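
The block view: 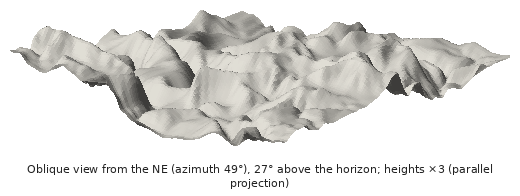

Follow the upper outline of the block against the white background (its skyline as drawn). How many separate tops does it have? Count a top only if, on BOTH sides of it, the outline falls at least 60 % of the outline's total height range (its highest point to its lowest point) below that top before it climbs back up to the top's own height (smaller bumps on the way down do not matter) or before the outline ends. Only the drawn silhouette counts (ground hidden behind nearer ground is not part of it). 1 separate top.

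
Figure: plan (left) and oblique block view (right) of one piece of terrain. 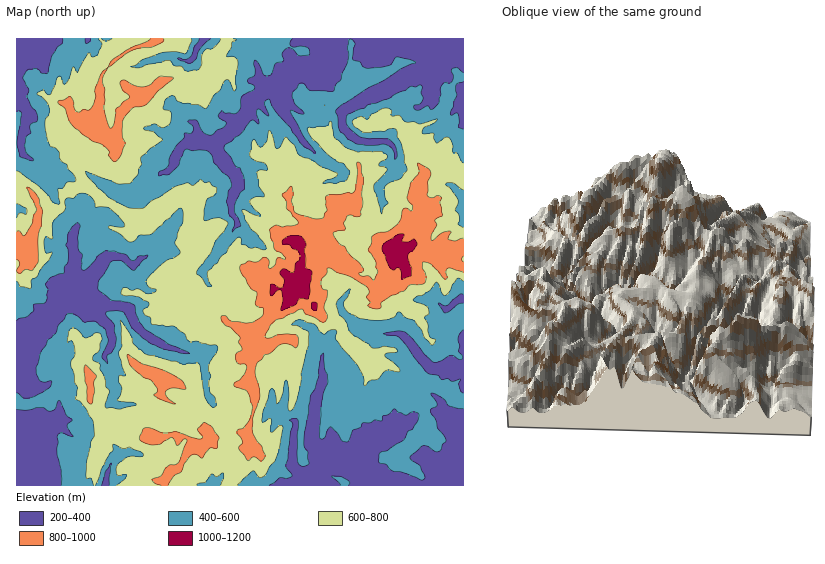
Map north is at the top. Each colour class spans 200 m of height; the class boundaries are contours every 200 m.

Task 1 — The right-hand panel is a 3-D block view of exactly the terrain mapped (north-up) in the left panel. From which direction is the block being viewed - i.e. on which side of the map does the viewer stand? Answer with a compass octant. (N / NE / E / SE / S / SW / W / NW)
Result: W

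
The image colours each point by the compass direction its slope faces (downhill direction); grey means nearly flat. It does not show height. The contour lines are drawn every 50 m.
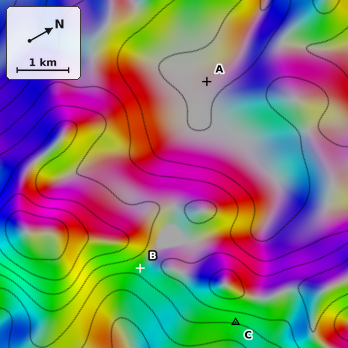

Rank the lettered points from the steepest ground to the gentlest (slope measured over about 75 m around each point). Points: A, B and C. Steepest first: C B A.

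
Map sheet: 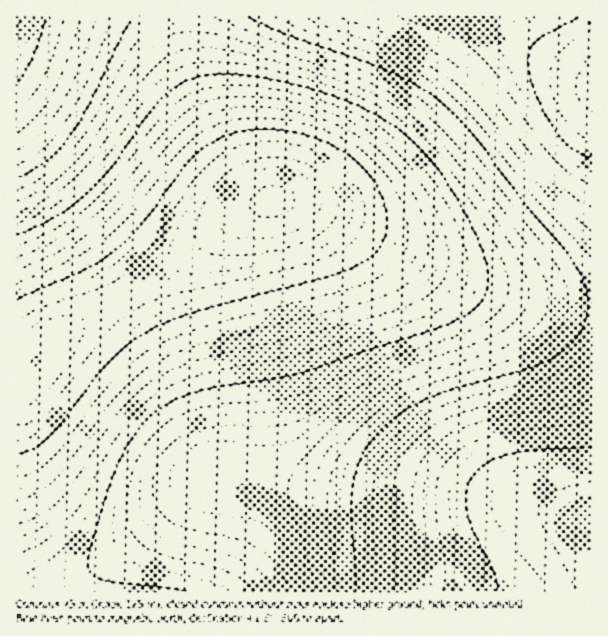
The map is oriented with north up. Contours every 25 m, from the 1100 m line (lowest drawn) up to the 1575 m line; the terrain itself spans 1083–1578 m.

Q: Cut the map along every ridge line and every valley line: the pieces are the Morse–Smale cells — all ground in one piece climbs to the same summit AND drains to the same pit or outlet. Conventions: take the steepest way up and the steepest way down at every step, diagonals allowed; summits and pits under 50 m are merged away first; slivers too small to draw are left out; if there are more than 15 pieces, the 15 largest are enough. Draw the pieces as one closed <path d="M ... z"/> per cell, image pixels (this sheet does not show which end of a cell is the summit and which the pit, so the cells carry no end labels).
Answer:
<path d="M288 200l-16 0-29 14-85 62-89 54-21 16-19 22-13 3 0 220 575 1 1-287-28-1-46-6-59-16-64-30-74-41z"/><path d="M591 16l-405 0 0 17 6 33 18 53 26 52 22 27 6 2 32 2 25 9 113 60 48 18 54 12 55 3z"/><path d="M185 16l-169 1 1 353 12-2 19-22 21-16 89-54 85-62 28-13-13-3-10-10-16-24-16-32-12-28-12-38-6-33z"/>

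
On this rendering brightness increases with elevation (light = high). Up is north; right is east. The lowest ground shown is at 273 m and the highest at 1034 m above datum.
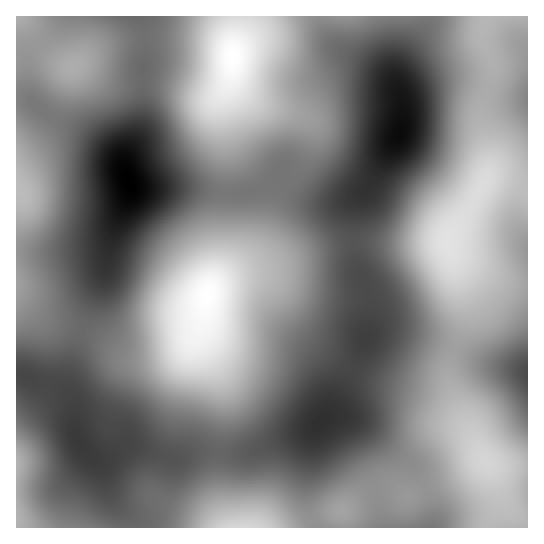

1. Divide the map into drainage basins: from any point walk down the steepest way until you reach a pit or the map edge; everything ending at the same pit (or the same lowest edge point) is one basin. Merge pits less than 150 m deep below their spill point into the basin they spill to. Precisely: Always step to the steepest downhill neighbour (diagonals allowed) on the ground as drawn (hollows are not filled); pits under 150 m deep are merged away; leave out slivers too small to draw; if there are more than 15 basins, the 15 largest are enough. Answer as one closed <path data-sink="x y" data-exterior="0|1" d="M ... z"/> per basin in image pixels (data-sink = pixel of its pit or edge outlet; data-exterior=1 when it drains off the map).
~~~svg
<path data-sink="399 134" data-exterior="0" d="M486 16l-246 1 0 8-8 33 1 23 9 11 11 8 14 7 32 8 10 7 2 17-6 18-8 13-17 17-20 58-14 15-33 25-6 10-3 22-5 13-13 15-8 4-29 7-19 0-37-23-40-10-11-6-26-20 1 231 276 0 30-12 18-4 21-16 13-7 19 0 15 7 48-19 27-16-28-58-7-20 0-20 15-38 1-18-17-60 0-9 20-27 20-38 0-23-7-25 0-16 11-32 0-15-9-21 0-15z"/><path data-sink="129 183" data-exterior="0" d="M239 16l-223 1 0 278 26 22 11 6 40 10 37 23 19 0 25-5 12-6 13-15 5-13 3-22 6-10 33-25 14-15 20-58 17-17 8-13 6-18 0-14-6-8-6-2-32-8-14-7-17-14-4-9 0-19 8-33z"/><path data-sink="527 374" data-exterior="1" d="M451 253l14 54-1 18-12 29-4 19 5 24 24 52 9 14 16 4 25-2 1-180-18-2-16-6-33-16z"/>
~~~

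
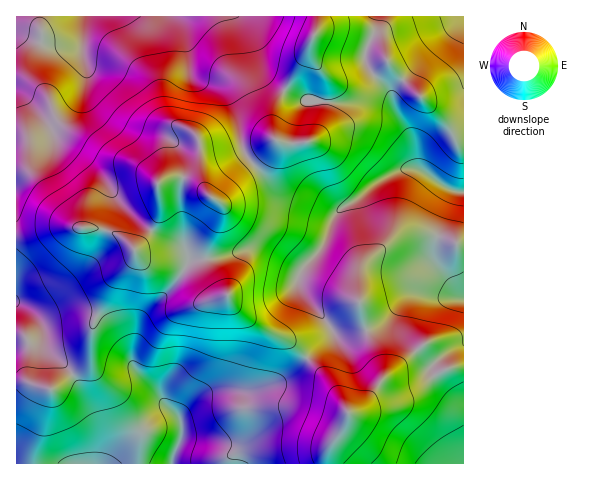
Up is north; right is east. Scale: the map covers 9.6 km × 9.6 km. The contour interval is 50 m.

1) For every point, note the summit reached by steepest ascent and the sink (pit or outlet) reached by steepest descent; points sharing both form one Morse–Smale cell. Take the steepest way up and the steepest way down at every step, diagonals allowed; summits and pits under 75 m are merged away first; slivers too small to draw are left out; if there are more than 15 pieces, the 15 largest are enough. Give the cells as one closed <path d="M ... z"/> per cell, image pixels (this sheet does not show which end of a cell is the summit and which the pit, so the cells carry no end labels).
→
<path d="M316 16l-299 0-1 220 15-1 29-8 39 1 18 6 17 15 14-13 9-16 3-7-2-30 3-3 11-3 9 0 12 3 17 17 8 3 16-19 29-27 11-13 3-1 7 3 17 0 10-2 7-8 5-9 5-28-2-19-10-14-6-14 7-21z"/><path d="M322 32l-7 2-5 11 1 9 17 28-3 34-7 17-10 9-24 1-7-3-3 1-7 10-33 30-16 20 5 6 0 4-17 40 0 11 5 14 5 9 12 10 6 12 25 19 32 17 16 15 25-22 1-5 4 5 13 0 25-8 11-8 25-25 15-1 38 5 0-158-6 0-4-4-12-19-39-37-19-25-13-7z"/><path d="M181 177l-15 1-8 5 2 30-3 7-9 16-14 13-17-15-28-7-29 0-29 8-15 2 1 227 155 0 10-27-1-21 12-15 17-9 38 0 28-8 15-10 15-16-15-15-26-13-26-18-8-10-3-7-12-10-9-19-1-15 15-35 2-9-24-23z"/><path d="M307 358l-16 16-15 10-28 8-38 0-17 9-12 15 1 21-8 18-2 8 155 1 3-18 12-15 6-19-20-33z"/><path d="M426 294l-12 0-5 2-23 24-17 10-19 6-13 0-4-5-1 5-24 21 23 27 18 29 9-4 23-24 15 5 9 0 18-6 11-8-3-9 8-8 25-15 0-44z"/><path d="M434 375l-11 9-18 6-9 0-15-5-3 1-20 23-10 4-6 18-12 15-2 17 135 1 1-59-12-9z"/><path d="M463 16l-145 0-1 12-2 5 14 1 42 15 13 7 19 25 39 37 12 19 4 4 5 0z"/><path d="M463 367l-16 1-12 7 11 16 17 13z"/><path d="M463 345l-9 3-15 11-8 8 1 7 2 1 18-8 11 0z"/>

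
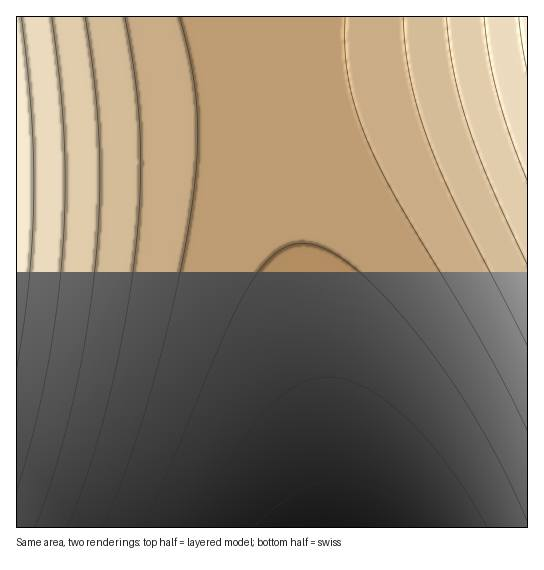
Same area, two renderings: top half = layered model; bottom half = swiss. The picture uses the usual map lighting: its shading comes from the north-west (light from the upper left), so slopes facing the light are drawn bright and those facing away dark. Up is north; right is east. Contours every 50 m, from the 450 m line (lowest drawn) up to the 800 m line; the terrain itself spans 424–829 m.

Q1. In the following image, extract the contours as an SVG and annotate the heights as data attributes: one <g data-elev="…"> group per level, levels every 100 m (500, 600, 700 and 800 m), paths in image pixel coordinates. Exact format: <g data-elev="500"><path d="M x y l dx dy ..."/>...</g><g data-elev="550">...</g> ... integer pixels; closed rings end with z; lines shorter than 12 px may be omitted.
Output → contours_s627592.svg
<g data-elev="500"><path d="M189 527l48-78 30-40 15-14 15-10 14-6 16-2 19 3 19 7 20 13 20 16 21 22 21 27 20 29 20 33"/></g><g data-elev="600"><path d="M103 527l27-68 23-76 23-90 15-82 6-53 0-47-5-44-13-50"/><path d="M345 17l0 33 4 32 8 32 13 32 30 59 89 149 38 77"/></g><g data-elev="700"><path d="M35 527l21-61 17-64 13-68 9-69 4-63 0-59-4-58-10-68"/><path d="M447 17l6 53 15 55 22 58 37 82"/></g><g data-elev="800"><path d="M17 368l12-87 5-86-3-82-10-96"/><path d="M519 17l8 55"/></g>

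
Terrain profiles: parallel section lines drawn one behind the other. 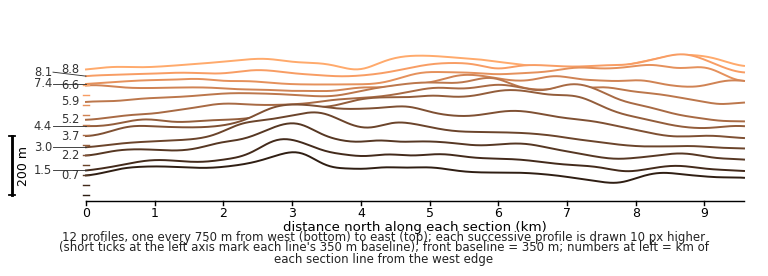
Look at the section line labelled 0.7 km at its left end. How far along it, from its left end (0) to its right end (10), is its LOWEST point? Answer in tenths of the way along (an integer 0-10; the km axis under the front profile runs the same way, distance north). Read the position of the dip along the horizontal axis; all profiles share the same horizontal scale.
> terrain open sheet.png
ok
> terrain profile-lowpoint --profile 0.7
8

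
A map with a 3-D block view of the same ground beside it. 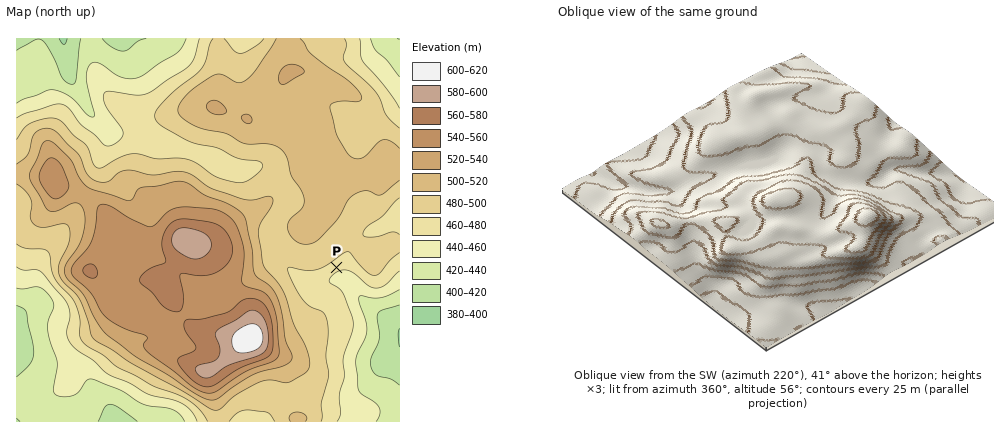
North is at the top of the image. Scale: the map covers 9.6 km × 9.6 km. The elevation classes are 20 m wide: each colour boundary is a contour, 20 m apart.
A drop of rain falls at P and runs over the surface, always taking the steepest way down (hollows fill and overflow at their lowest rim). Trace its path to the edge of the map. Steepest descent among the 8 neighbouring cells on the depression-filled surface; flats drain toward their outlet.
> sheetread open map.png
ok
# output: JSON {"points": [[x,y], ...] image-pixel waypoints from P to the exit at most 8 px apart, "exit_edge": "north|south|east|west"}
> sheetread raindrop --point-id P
{"points": [[336, 268], [342, 276], [350, 284], [358, 292], [364, 300], [372, 308], [380, 316], [388, 322], [396, 328], [400, 330]], "exit_edge": "east"}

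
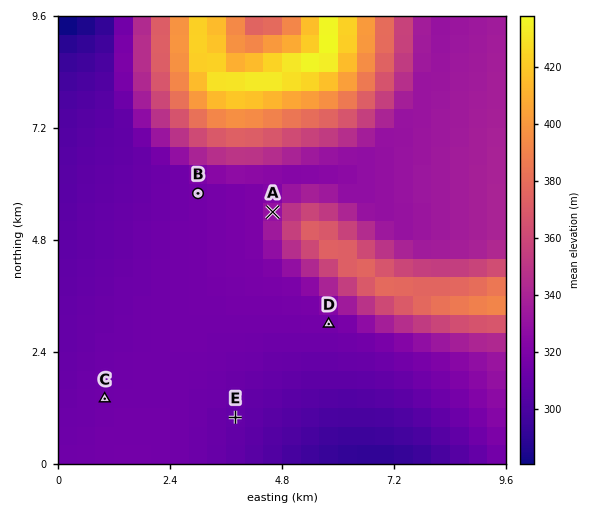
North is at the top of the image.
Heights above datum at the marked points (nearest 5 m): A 330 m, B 315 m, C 315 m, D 315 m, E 310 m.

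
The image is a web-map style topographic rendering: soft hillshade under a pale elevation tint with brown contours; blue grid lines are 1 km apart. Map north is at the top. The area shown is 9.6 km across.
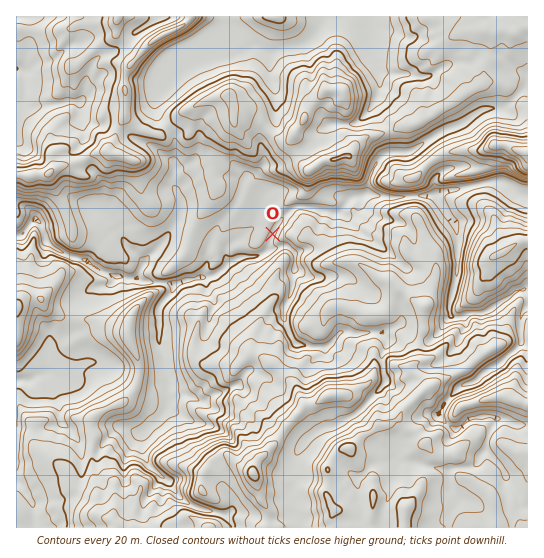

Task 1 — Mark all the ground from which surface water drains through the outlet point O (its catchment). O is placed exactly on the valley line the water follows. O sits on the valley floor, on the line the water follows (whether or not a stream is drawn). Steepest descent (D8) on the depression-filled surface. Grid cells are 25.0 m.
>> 13.926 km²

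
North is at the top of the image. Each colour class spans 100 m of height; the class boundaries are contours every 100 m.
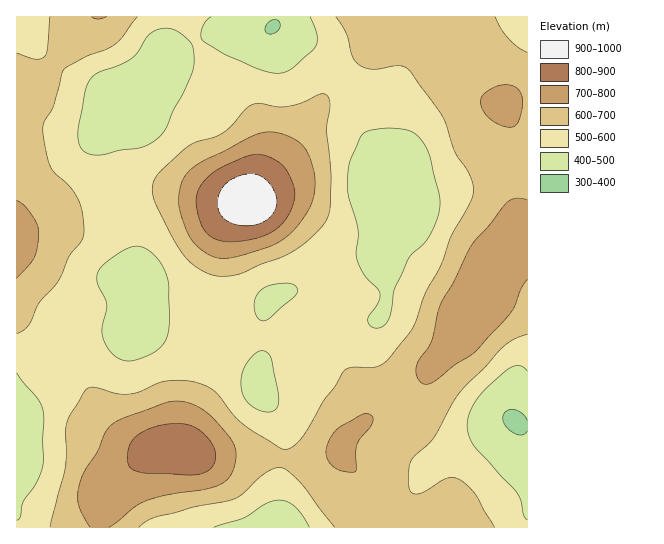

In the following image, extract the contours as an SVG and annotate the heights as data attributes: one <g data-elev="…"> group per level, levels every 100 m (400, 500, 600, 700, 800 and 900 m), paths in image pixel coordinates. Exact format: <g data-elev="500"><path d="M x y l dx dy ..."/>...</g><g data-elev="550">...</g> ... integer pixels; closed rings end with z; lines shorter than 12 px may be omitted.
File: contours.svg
<g data-elev="400"><path d="M527 431l-5 4-9-2-8-8-2-8 3-6 8-1 8 3 5 7"/><path d="M270 34l-5-3 1-6 7-5 5 0 2 5-1 4-4 4z"/></g><g data-elev="500"><path d="M214 527l29-9 23-14 13-4 8 2 8 5 7 8 7 12"/><path d="M527 520l-4-6-2-12-3-8-44-48-5-11-2-10 3-12 7-14 9-10 16-15 8-6 7-2 5 0 5 5"/><path d="M263 412l-9-5-8-6-4-8-1-10 1-10 5-10 8-10 7-2 5 2 4 6 8 40-1 7-3 4-5 2z"/><path d="M17 373l23 29 3 8 1 9-1 22 0 20-1 8-7 16-12 17-3 15-3 3"/><path d="M126 361l-7-2-6-5-10-15-1-10 5-24-9-20-1-8 4-9 9-9 16-10 12-3 8 3 8 6 7 8 5 10 3 13 0 41-4 14-8 9-18 9z"/><path d="M373 327l-5-4 0-5 10-15 2-9-2-5-13-14-8-16-1-8 2-20-10-38 1-26 10-28 5-6 19-5 20 1 8 3 6 3 10 15 12 44 0 16-3 13-7 14-6 7-12 11-4 6-12 28-4 21-3 11-7 6z"/><path d="M262 321l-5-5-3-9 1-9 5-7 7-5 10-2 12-1 7 3 2 5-4 6-24 21z"/><path d="M90 154l-5-2-4-5-3-13 7-43 5-12 8-6 21-8 13-7 6-7 9-14 7-6 7-2 8-1 12 6 8 7 4 5 1 11 0 10-10 24-11 19-10 23-9 8-12 6-23 3-17 5z"/><path d="M310 17l7 17 0 7-1 5-23 22-7 4-8 1-11-1-14-5-28-13-22-13-2-4 1-8 3-7 6-5"/></g><g data-elev="600"><path d="M139 527l8-6 10-4 38-10 40-9 8-5 20-19 10-5 6-2 8 4 14 12 34 44"/><path d="M494 527l-19-33-9-10-8-5-11-1-25 15-5 1-5-1-3-8 0-19 5-9 20-20 19-35 10-13 42-44 9-6 13-5"/><path d="M17 334l7-4 5-5 9-20 20-23 11-25 12-15 3-7-1-18-4-15-9-15-19-19-4-11-4-22 1-12 9-17 9-33 4-6 17-9 23-9 9-5 7-6 15-21"/><path d="M213 275l12 1 13-2 47-18 21-14 19-20 5-13 1-30-4-49 3-27-1-5-3-3-7-1-17 9-15 3-10 1-18-4-8 2-6 5-20 21-10 6-17 4-9 5-25 21-8 10-3 9 1 12 21 44 8 13 8 8 11 8z"/><path d="M527 52l-9-5-9-8-8-10-6-12"/><path d="M50 17l-3 32-2 7-4 3-6 0-18-6"/><path d="M336 17l11 17 6 23 6 8 7 3 8 1 27-3 5 2 4 3 33 46 12 36 12 17 6 13 0 10-2 8-20 35-10 30-17 29-11 32-23 30-8 7-9 3-22 0-6 3-10 16-12 15-20 35-8 9-8 4-8-1-33-22-12-10-19-24-6-5-11-4-15-3-17 1-9 3-18 8-12 2-10 0-22-7-8 1-16 26-4 9-2 44-15 60"/></g><g data-elev="700"><path d="M109 527l25-20 11-6 22-6 44-7 11-4 7-6 6-15 1-9-1-7-7-12-18-20-9-7-10-4-9-3-9 0-48 17-15 8-6 8-7 19-13 18-6 18 0 9 1 8 11 21"/><path d="M343 471l10 1 3-2 1-24 3-7 12-16 1-5-3-4-8 0-21 12-7 6-5 9-3 10 2 8 6 8z"/><path d="M17 278l17-20 3-9 2-15-2-9-4-8-8-11-8-6"/><path d="M218 258l9 0 11-2 36-11 16-11 14-17 9-18 2-21-7-24-5-8-6-5-20-8-10-1-8 1-57 29-10 7-7 6-4 11-2 15 1 10 6 18 5 10 7 8 11 8z"/><path d="M527 200l-12-2-8 4-37 45-16 34-14 24-9 38-14 20-1 10 3 8 6 3 8-2 21-17 21-13 36-39 4-8 6-16 6-10"/><path d="M510 127l5-1 4-7 3-13 0-9-3-6-5-5-7-1-8 0-8 4-7 5-3 5 0 6 3 8 7 6 10 6z"/><path d="M92 17l6 2 8-2"/></g><g data-elev="800"><path d="M174 474l25 0 8-3 6-5 3-8-1-8-5-9-8-9-13-7-19-1-21 5-10 5-6 5-4 7-2 9 1 8 3 6 15 4z"/><path d="M220 241l18 0 21-4 15-6 11-10 8-15 2-13-6-18-9-12-15-8-7-1-8 1-31 14-9 6-8 8-4 8-2 8 3 20 4 8 4 7z"/></g><g data-elev="900"><path d="M236 225l11 1 12-2 10-6 5-7 3-9-2-9-6-11-8-6-11-2-12 2-11 6-7 9-3 11 2 11 7 7z"/></g>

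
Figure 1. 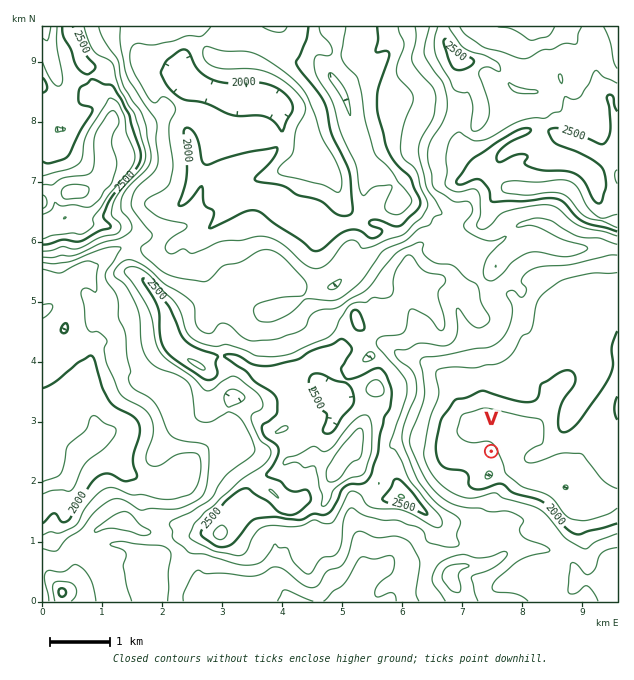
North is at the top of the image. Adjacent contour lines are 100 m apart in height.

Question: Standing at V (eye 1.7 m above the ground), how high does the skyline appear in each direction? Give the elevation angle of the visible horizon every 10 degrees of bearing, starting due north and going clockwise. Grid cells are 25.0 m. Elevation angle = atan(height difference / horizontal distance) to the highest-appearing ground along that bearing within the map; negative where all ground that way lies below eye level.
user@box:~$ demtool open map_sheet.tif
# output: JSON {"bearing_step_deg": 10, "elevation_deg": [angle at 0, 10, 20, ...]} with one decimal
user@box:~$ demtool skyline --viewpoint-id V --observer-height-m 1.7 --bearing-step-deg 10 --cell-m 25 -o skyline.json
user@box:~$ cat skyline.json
{"bearing_step_deg": 10, "elevation_deg": [10.2, 9.3, 9.4, 7.4, 4.5, 3.2, 4.1, 4.4, 3.2, 2.2, 1.6, -0.6, 2.0, 6.9, 8.3, 12.4, 14.7, 15.8, 15.8, 16.4, 16.2, 17.9, 20.3, 21.9, 22.8, 20.9, 18.4, 20.1, 19.8, 17.6, 18.5, 14.6, 11.3, 10.8, 12.2, 10.0]}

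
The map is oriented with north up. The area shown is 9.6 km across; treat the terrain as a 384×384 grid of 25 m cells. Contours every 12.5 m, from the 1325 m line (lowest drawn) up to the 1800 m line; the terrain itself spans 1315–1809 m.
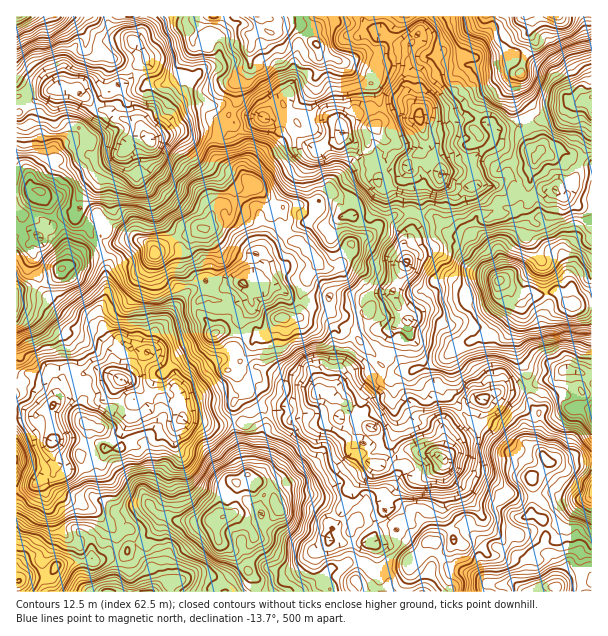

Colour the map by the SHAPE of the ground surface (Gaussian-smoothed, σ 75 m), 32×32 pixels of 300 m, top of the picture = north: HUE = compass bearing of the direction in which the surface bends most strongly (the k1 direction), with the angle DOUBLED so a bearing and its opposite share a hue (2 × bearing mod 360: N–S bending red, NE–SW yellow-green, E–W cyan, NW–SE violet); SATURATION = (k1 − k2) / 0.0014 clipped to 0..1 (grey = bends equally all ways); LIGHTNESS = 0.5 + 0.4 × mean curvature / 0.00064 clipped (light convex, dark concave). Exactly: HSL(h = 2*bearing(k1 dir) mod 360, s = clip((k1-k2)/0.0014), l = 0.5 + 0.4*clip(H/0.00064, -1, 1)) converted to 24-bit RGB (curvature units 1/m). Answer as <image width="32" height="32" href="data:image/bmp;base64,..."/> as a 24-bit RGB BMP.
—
<image width="32" height="32" href="data:image/bmp;base64,Qk02DAAAAAAAADYAAAAoAAAAIAAAACAAAAABABgAAAAAAAAMAAATCwAAEwsAAAAAAAAAAAAA39zvZzP14dC4UBhekWYrJi940eLsD6XfFMhGIVcb24BztiaLybtgwPTKMoZ4XruOmj2pz6NjMxMhuD17UVe83oKKLGbYYpbAIWKCye7oytH6ns34lpLu3dH69NTyZwP4zKN/IRWw99T2gEP/39f0N1n+uM6lTEOMkUWTcTstWzkMnM4SQvxZsokUirgkFphNIzRi55/kx3/2d8/yZSTn7M/vtGHHJse3WbTpS+NRck4qlmEpe3cpUo0f3FlbVoXEk368Xp3IljlWhh8+zMxpZEC83HrMxmOeOipVq02EcY7a1PficSPO2rSpidh9UTYmElYmFz4b4sQXQ0AZVkknL6g+8pvLgN2lECkntcQolEjKPr5VuUyJcsRYcYhPf8BqP625hDu6xA7gzOHtvlTHfDJBYCwnzVJKPDzcm7Pont/i1aVcMa2l22h9+xkaWdaFN5ObFSJD2aqYQ2KsV5bTRZ9+KdZA3nG+m0faP82XbBxJ4EsdQI0ji9tgR8vKsufZkoFTOB1HhXk5ml8YfBgljWfVvmPYzPXmW7L0NVTa3qHW3KDG0oG2SRda9fTWsI/gbS2IGq2nM7a1yYSAGVZbl3/ajcvcMnemhKjJ0gbAN6rPm8vq8q/hkcuGH74bRWknCUYPIBZFWXDPzazps97vQhqjsbnk0fLZMi2SKSmszCtx7YZXwU0zNsmZmeiD2GaQV5bdZFfPIHGTlqfllYPoFd1pM647e0G+lCtnZzZ/3aONLgwJ9P8tlpsz0okcHG4JHGxvCWpeEjARhp8DZFwdLXiPh+aj2H5/L6CJFAw9kV/H8Nny5s711NLuhKfFr8PaijTGakyFfLesGkkuhkYj108vLK8iCyookyZrkT5TiSQfjujk8eLaylyP1cmX2qGPhYDwCBuOZQm54uu8MpZrIJArWGwbobEoxjQ5EwsoNOFQsH9GytudxZnFxJCwqmJ3tiazk7hufTFtoRd0Z6QpbtIhmXEdJQ4YETIXqTuDnsfbstGboKA52e/yu7vq5N7tnR6GUxpXDw8k/MksxYk3GsCXYY3Io79TI39PJT6NbbtBYpoxvOZQolkhoKc0plBENS9002SCoSqLNWSN3UtwzF5CoYtIIlWwMmSEEMBhTMuj26bBue3dWstqvmGk18mbORcdZyiKKxTV2fLl1+zzjyDZK0UXxnlItFQ6DhkljkcavMEIVmsAg7gWpJkuhWcuhIo9UWowszpngh1rwZktis+Ay2hVHBEuPseHae/cLG6WrMFW3YgandENHlYk/2QAr0SAImVNDl4/2fFEgYckiRy205bbQJIzplhBLhhmW6Bp17SW2pqdXb5BcIxIV79pK2CSoSmIfjJIfSVfwuqjpklcxWqqhGjbNv9TDi0KEi4VlYI+0NiE6sO1XxBf3Jkvt2WUeFe2Nm2WksJtlbpiCyggdxcO5F5hYIksKhw1j59Els42m89yyqCtWbaGn4dOMxw6XlE2bUWHeJ/CjtSNwF6aUbNJbTAr4LlaNU58G2VVRGcZlv8aWpEkcj6tzoGVqbsuTkklWmkqh6smmGUsUSN9G9S1ecXW/ybjZD+tXcRsjOSpxYx5k2Exv3MgXXIjJBMrfoQ/LlhTg9BkVbiumqvY2Wr944LpzdWVfT8/NR8pNMQfnOhvbVAwJCIPkWUThqY4R5ORbaa9j8O6bqK4OHqfn2QoHyUOeC40pGOV4q9wE78XmTlPvI2z0JSv01CdNl6NLtHJRb3QnvHQV5m8WpeESh9Y1J+n9L3qzH/udljitd2DiXYVYE8ZISUVt8gsZdjPUsaIJYtbXbVohTJ+fxoxbZREMaWaKVKFnWSo1vXg1cfxL37bvmnTz3uUspbRvNLnKlbPXdekjYo2R28qLUt1XTmXnslsnFw5xjhjjiFV23Nqy47fynzlczGgheV7XIPbyofde0u3QmQoEB9K2nray3N5gGUuBDcob9GPfeBcn4FBQKeFGyme3trx23zpw4iSV1vFZ7CzjlPFebPNXRRhH1Mio0kxuZZeliGoymB2peHGlp3PLRzN4tb12fDyn1PQnSKF6ExCmqhbD2VtOxhR3XBnxMnfOKrWBaZUw8N2aL1xgUadKGRKelgY1FQIz9RGeVUlZmseTJ8hGEwUVwjbvozbQZmiwbOOPBBT9vfUWNieop7mSj3+oty84NmuVhuSzBD/8Nvn09TmExCmCjWp37XX3blvijpCOqtBRGImvcIRJj4bRmVdRDySlM2g6W2EeWTLsderR8vDUbHGAD9Wz1e/o5XcqTPVXoju1/Tt2tnyHNDMQhtx7saslcBiIiNqIFiq8dra79HmbALNISRyMyxy9eDWXnzny33EPkuCst2iQIC0Lz15poFMYoQ/s/G7Rzrp8JqiW6dJbXs1DRQmHXEXhpozNqh8YcSMk9s2ytxmtAiVSSJkn+tnzZKFeDdCFzounuRdwmh9eQuRg1jzr+P40vn3/zH511vByKTRiLp5YD9ULjxLTbuDtO3ffth+HA9E8t3Z9JPux3HJDSxtTnOZVK5rPrtoL6JhyuK3xFlBJR5Od6DG2rOcpVc7pDheYH0yJ+YDUBZFvM93DY2j0/DNHzWX2FPn2K7q57zT1Hq8amXDNkHNd8WHUa4rjkkmGoQ/ZG4Yz7km8JnlWiHROJTBhdrIeI7Cf9ZZMFgVvTshpk2YM5dOtK5f1FGN1TdWrtmqWcyMAZikrezlMZzndtqlaw5zZ188rTIw2bOQ2J/Sw0CLNY08gevRopHtuHzksVfEWczTa/rZSjCfr5bkdpPjiITTR1SLwFm41m2/j6NTVZ0/UK5fWydPsSBD3/DTu/Ds1Y3bPKy9JkkrhMlOJRsOVh9pr1Sxf9HPz+C9syeO3n291/TsKdnILTJXrk/C7MDVYuSNVBo0a3YaQWwtrrksDBYn60YkOTwXjYIQsF0+4LNFREcdIVYjMEd11fnSlTxYxco1ij91McUzI6SevCi+FmOKvjx1UrtLvS8pUl/E0fDUx9WEnDyEM5WbInqQ4Kan4mGUcyRwu8xPFDUlzLFRJQoqosUnby++wOHhTT2p3qaPfl6lWLCtFH+fgq5Hw1Sw3ayfbylc5fB3DiUgJY8bCxMoT8o4qUpqxdddLsVSy6Jn3Z+orleUZDclISgLLocHoRU/0yU7uJFjcMzcH2qSgimyzZqULsRJO5NUjzmbyN7TtrXhkrTkN8fiW0SAYrhdzjKJq7rkztDyuiz3K0SNJg0dI2UHPDARzu0lsqkiEMoAhoAw0gtAwSyMntfIKXqHKxVD3cS1itWlatnCOQV2oVGWkbBc3+O7MB1ib7AwTbQyiellSTmXr2GAYHwhUsNsWKXQ3NuBWAINZRkTcCEpM2p9VKqlSqWqgNZ7x4hy89AgFSMQlKIwol5O0LQYLBQbH4RBYcAt0uGGey07Dw4loG1FrahGw3YUKQoOp/wmKrQabOQvFiQqr6otU+AfIGYTTFMTLwgE1x0hRXDCz3HjY4jRVaKnQb2nzVlntW817690MnVeGn08jyGI6rSoQEykWqFwZ7M8idQfVxpITyV1RJU/bbRgwzXHwZLZ7NGdX/UZQnwmHSQPWlghbsQ+YCosQz4dSjEbhb0hV5UhGM+UdGjd6mvQMKMuKY+Uw4/V76bB1pGxO1J7DEI85NRwjz54dspySczT26K9ISuRPTSYeaHAu36aL1mZwIi38drj8u7ZQR5wTEaeP6lnV3EoclI1IS1Pmr7VlNrq1/P0GG/LJRQjlSEo9YFlDn4pGmYc2qFJzqN1s3DBGVDD1aaXmOb819X2RDDVpLSJOB+fd2nSSYiux51xFyJQxLVMpNVM/2M8gikvMlwtl4g5qlqrUJK9JKuJEeFaRbc9mp8iJg0dgSt1PYlt4+/Nf43RISSSpNOg0oCru8SMHEd1pe+nPr0cMz8VtzEzzitPXXEhJFhPjyNO1lIpbTEoQeZQuTdi5deh613Qv1GFV76hw4ioT3O9jM+iNqqvXIdDmw4tSFgYD0Q1dNnB4Z+X0i5XNIhydZYkr95FpcbUYmPTYc2k2FiXQXTQiB9AaEI3445uCx4oO6RaTWHK6rjQN5ppmEe548yjyyzE2fLjYRLt"/>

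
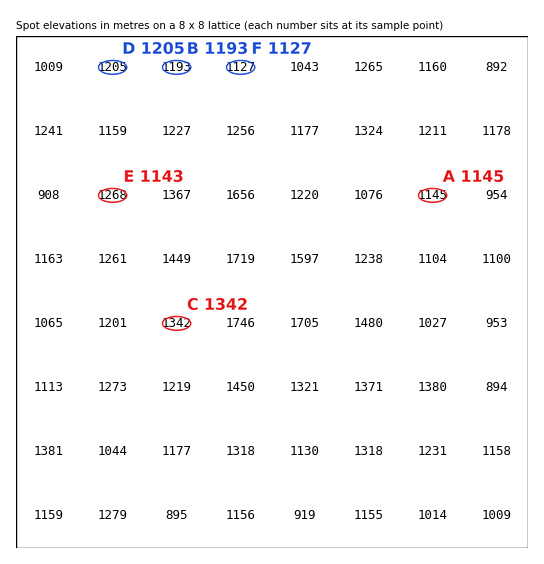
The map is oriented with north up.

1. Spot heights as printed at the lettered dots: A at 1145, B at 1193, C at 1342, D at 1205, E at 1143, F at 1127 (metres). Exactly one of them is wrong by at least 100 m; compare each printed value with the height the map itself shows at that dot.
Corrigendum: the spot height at E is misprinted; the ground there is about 1268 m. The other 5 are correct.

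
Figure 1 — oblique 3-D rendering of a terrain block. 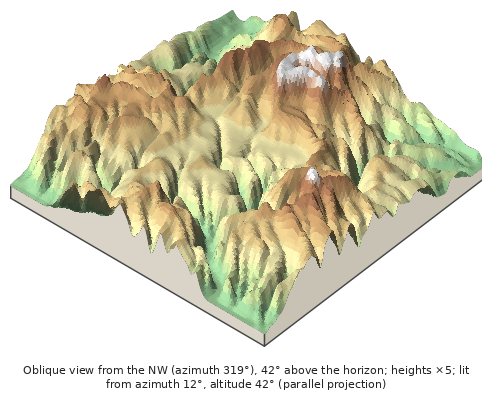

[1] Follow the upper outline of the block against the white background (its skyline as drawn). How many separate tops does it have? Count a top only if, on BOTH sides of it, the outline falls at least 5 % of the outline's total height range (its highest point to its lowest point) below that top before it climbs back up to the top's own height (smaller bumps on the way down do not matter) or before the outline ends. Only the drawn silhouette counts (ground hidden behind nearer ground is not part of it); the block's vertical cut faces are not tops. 3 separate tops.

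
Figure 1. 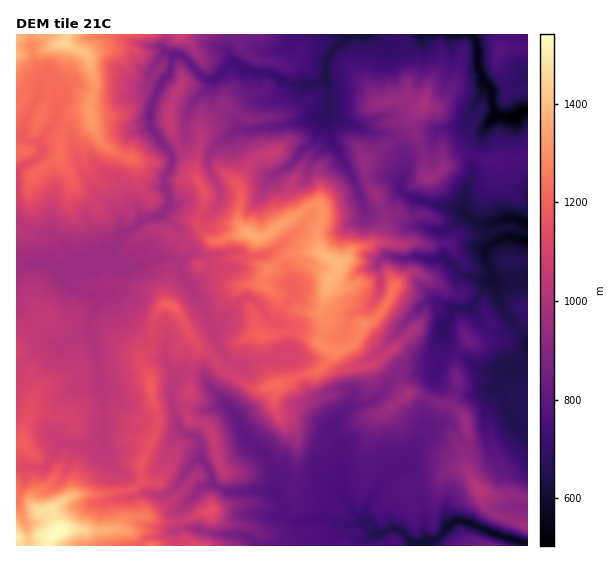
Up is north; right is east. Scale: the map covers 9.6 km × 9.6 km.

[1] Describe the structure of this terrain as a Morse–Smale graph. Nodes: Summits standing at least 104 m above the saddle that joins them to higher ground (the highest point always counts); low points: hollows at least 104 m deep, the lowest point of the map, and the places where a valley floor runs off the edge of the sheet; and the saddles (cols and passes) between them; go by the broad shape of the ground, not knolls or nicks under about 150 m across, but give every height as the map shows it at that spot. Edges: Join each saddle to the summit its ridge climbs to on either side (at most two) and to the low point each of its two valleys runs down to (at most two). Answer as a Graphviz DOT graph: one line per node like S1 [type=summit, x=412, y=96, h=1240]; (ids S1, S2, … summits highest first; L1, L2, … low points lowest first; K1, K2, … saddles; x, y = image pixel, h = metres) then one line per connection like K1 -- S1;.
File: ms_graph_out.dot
graph terrain {
  S1 [type=summit, x=59, y=529, h=1541];
  S2 [type=summit, x=65, y=43, h=1456];
  S3 [type=summit, x=327, y=257, h=1391];
  S4 [type=summit, x=478, y=489, h=1032];
  S5 [type=summit, x=425, y=104, h=995];
  S6 [type=summit, x=487, y=545, h=844];
  S7 [type=summit, x=501, y=51, h=781];
  L1 [type=low, x=518, y=115, h=503];
  L2 [type=low, x=527, y=240, h=532];
  L3 [type=low, x=527, y=543, h=567];
  K1 [type=saddle, x=347, y=328, h=1248];
  K2 [type=saddle, x=227, y=373, h=1084];
  K3 [type=saddle, x=398, y=375, h=892];
  K4 [type=saddle, x=217, y=485, h=879];
  K5 [type=saddle, x=429, y=400, h=871];
  K6 [type=saddle, x=474, y=156, h=739];
  K7 [type=saddle, x=326, y=73, h=643];
  K8 [type=saddle, x=437, y=537, h=613];
  K9 [type=saddle, x=474, y=39, h=570];
  K1 -- S3;
  K1 -- L1;
  K1 -- L2;
  K2 -- S1;
  K2 -- S3;
  K2 -- L1;
  K2 -- L3;
  K3 -- S1;
  K3 -- S3;
  K3 -- L2;
  K3 -- L3;
  K4 -- S1;
  K4 -- L1;
  K4 -- L3;
  K5 -- S1;
  K5 -- S4;
  K5 -- L2;
  K5 -- L3;
  K6 -- S5;
  K6 -- L1;
  K6 -- L2;
  K7 -- S2;
  K7 -- S5;
  K7 -- L1;
  K8 -- S4;
  K8 -- S6;
  K8 -- L3;
  K9 -- S5;
  K9 -- S7;
  K9 -- L1;
}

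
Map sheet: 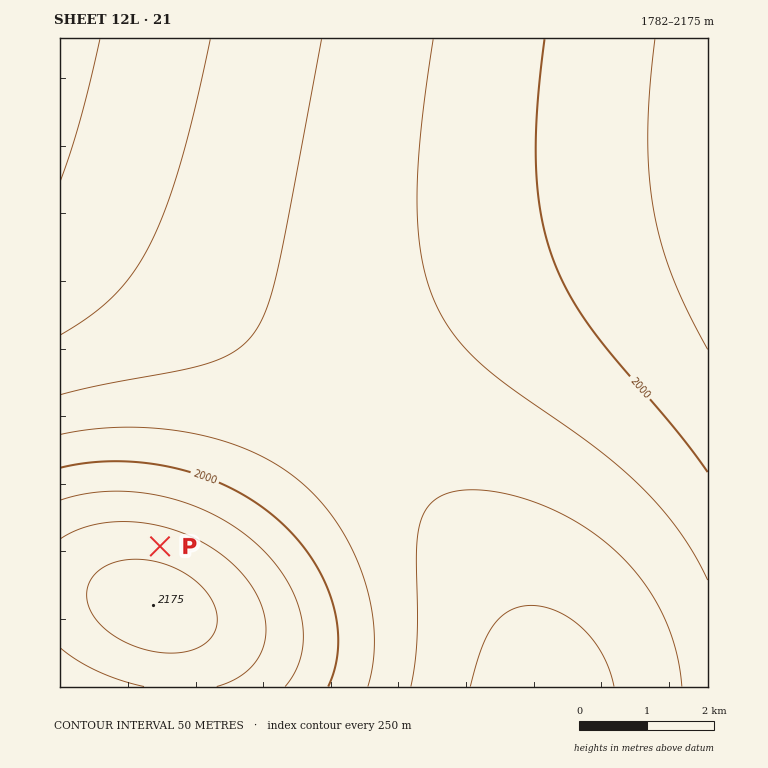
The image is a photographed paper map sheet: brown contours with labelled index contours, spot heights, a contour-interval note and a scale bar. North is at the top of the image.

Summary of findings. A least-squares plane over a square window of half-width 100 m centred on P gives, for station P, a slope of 5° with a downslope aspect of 14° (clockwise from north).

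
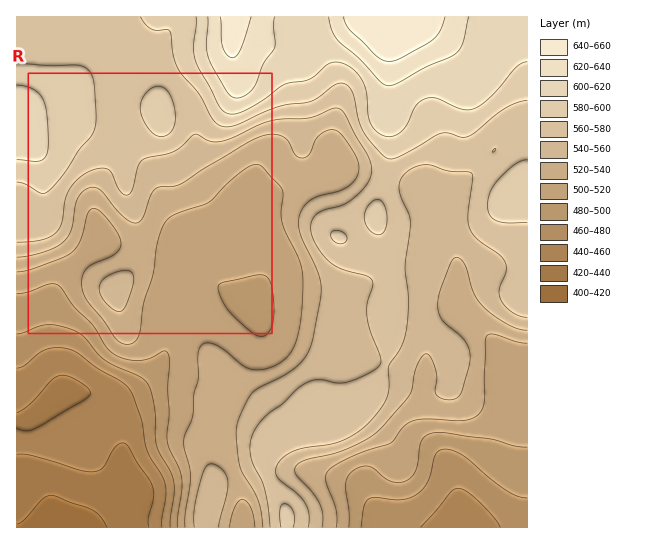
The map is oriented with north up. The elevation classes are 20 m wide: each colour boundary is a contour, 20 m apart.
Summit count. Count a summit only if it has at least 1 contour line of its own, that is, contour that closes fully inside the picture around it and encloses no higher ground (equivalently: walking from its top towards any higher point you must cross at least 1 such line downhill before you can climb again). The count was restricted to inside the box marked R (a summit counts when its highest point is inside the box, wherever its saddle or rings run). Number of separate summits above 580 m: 1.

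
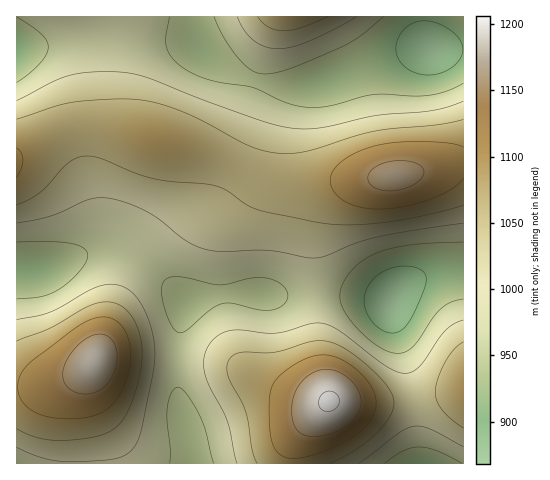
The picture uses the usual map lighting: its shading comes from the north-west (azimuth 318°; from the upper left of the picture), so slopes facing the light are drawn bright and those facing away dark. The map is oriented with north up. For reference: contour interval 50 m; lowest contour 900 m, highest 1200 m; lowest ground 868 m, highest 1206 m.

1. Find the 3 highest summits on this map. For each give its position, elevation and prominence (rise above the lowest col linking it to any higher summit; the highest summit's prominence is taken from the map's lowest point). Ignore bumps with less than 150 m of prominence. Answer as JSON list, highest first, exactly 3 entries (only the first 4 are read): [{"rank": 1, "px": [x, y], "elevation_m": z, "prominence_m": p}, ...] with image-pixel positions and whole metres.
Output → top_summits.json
[{"rank": 1, "px": [329, 402], "elevation_m": 1206, "prominence_m": 338}, {"rank": 2, "px": [95, 362], "elevation_m": 1184, "prominence_m": 220}, {"rank": 3, "px": [395, 175], "elevation_m": 1165, "prominence_m": 196}]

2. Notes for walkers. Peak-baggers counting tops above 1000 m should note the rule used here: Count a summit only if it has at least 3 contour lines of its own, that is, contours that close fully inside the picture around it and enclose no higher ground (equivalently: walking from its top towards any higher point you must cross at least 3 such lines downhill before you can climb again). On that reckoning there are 1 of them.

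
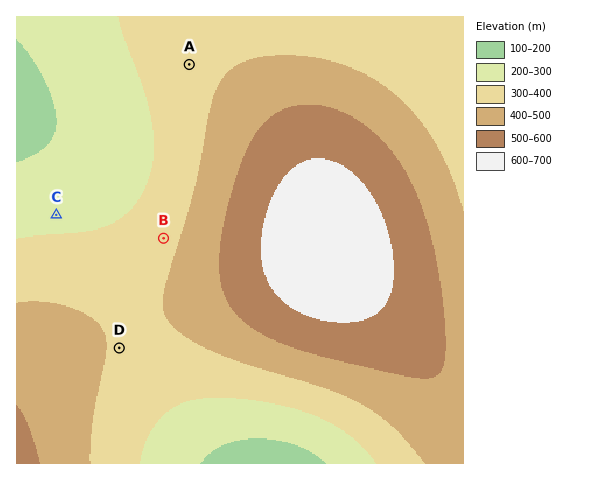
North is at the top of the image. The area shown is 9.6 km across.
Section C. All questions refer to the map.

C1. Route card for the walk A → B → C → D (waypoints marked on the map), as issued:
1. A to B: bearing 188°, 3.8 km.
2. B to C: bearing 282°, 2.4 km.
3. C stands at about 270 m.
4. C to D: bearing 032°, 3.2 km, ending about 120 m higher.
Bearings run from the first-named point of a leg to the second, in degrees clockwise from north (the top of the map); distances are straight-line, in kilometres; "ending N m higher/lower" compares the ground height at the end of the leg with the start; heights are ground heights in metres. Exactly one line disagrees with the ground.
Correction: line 4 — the bearing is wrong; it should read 155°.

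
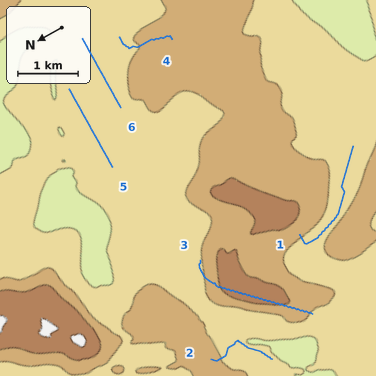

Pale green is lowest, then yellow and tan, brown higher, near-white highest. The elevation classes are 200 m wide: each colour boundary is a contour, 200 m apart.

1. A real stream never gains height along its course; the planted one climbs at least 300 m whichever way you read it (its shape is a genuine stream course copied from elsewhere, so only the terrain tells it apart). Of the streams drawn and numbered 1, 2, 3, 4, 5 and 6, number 3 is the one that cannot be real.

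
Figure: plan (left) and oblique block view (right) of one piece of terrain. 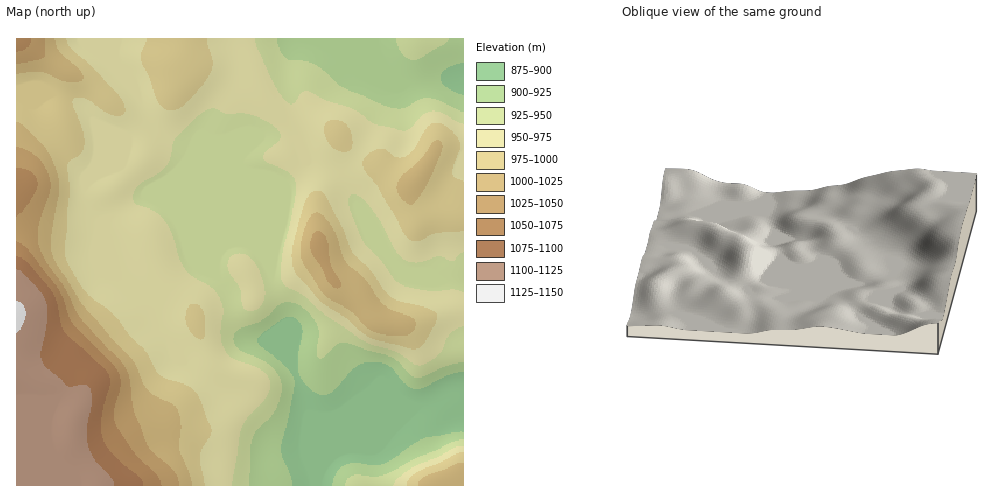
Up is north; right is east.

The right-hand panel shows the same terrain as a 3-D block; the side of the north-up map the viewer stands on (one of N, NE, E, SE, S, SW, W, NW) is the N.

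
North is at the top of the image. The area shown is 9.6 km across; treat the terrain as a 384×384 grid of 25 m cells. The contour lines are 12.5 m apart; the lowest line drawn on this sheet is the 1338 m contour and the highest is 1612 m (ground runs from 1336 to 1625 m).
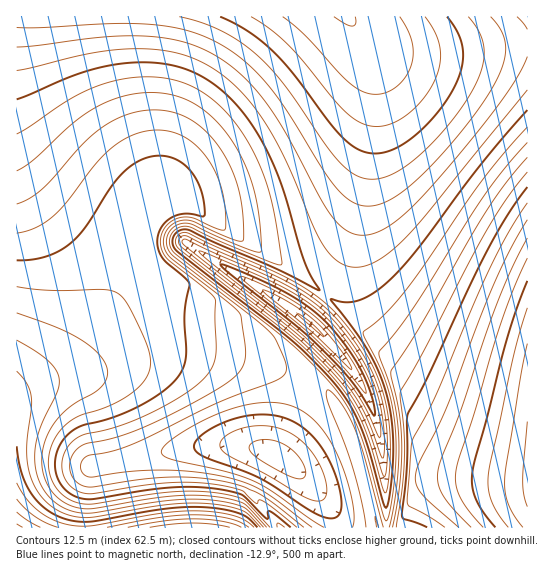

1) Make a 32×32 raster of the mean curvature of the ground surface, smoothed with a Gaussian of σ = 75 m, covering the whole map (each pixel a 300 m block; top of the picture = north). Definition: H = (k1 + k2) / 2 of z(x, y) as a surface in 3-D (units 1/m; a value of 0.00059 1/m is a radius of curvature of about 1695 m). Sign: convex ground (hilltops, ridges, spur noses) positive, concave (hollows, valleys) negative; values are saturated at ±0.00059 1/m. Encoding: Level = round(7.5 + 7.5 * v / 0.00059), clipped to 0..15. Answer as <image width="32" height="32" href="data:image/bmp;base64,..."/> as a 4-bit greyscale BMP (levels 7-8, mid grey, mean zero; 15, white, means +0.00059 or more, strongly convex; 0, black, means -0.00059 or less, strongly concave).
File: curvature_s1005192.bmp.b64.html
<image width="32" height="32" href="data:image/bmp;base64,Qk12AgAAAAAAAHYAAAAoAAAAIAAAACAAAAABAAQAAAAAAAACAAATCwAAEwsAABAAAAAAAAAAAAAAABEREQAiIiIAMzMzAERERABVVVUAZmZmAHd3dwCIiIgAmZmZAKqqqgC7u7sAzMzMAN3d3QDu7u4A////AId3d4iIiImjp2ZnpKeIiIiHdmd3d4iIeHZmeKLIiIiIh2VWZnd3d3dmZnpyuIiIiIdlVmZmZmZmZmd8U7iIiIiHdmdmZmZmZmZ3jSS4iIiIh3d3d3d2ZmZ3eJwFuHd4iIiHeIh3d3d3d4i6B7h3d4iIiIiIiIiIiIiI1gi3d3d4iIiIiIiIiIiIjKFKl3d3eIiIiIiIiIiIiLtQe4d3d3iIiIiIiIiIiIq2Brl3d3eIiIiIiIiIiIi7cFmnd3d3eHd3d3iIiIicpgSbh3d3d3h3d3d3iIiLuEBZuHd3d3d4d3d3iIiKyWAWq4d3d3d3eHd3eIiJy3MEi6h3d3d3d3h3d4iIm5UCesl3d3d3d3eId3eIiLUAacqHd3d3d3d3iHd3iIi1GLuId3d3d3d3d4h3d4iIm5uYiId3d3d3d3eId3iIiIiYiIiHd3d3d3d3iHd4iIiIiIiIh3d3d3d3d4h3eIiIiIiIiId3d3d3d3d4d3iIiIiIiIiHd3d3d3d3d3d4iIiIiIiIh3d3d3d3d3d3iIiIiIiIiId3d3d3d3d3d4iIiIiIiIh3d3d3d3d3d3eIiIiIiIiId3d3d3d3d3d4iIiIiIiIiHd3d3d3d3d3iIiIiIiIiIh3d3d3d3d3d4iIiIiIiIiHd3d3d3d3d3eIiIiIiIiIh3d3d3d3d3d3"/>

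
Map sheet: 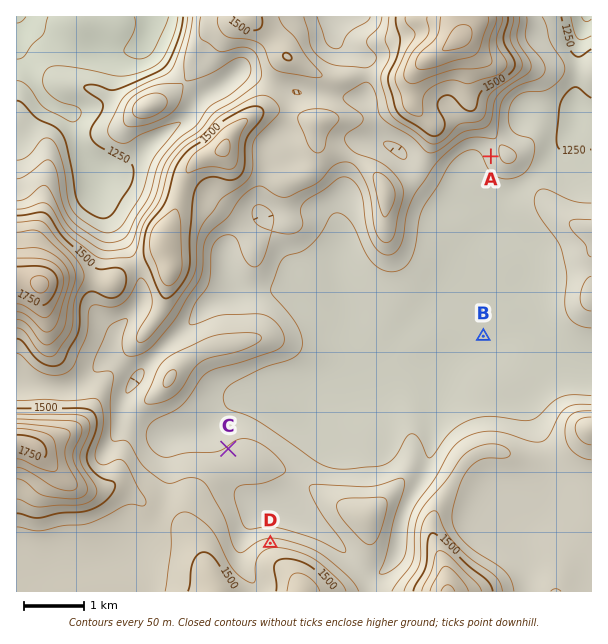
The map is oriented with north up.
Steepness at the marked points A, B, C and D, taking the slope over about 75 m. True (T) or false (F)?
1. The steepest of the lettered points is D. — T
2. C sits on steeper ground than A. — F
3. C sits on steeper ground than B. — T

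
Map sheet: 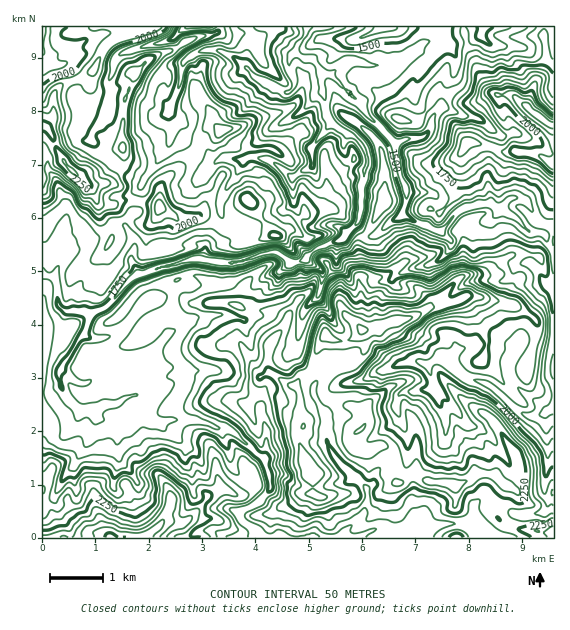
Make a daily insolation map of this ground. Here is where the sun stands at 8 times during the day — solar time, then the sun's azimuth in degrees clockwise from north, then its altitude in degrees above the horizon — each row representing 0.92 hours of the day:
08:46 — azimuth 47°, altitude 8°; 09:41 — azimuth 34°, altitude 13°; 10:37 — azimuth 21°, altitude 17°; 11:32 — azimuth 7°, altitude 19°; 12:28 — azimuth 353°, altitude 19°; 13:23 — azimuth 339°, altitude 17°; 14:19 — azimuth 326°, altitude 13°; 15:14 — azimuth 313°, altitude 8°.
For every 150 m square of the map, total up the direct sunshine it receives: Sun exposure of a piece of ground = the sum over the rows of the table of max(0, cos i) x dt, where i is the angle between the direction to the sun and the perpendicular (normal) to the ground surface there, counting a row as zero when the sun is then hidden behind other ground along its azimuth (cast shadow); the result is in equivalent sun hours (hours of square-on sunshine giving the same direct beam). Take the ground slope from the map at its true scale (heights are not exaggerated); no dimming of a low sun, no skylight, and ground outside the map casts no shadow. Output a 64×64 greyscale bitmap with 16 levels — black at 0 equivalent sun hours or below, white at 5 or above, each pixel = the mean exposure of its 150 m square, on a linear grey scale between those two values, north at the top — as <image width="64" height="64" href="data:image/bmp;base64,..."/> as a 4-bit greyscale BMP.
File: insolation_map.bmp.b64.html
<image width="64" height="64" href="data:image/bmp;base64,Qk12CAAAAAAAAHYAAAAoAAAAQAAAAEAAAAABAAQAAAAAAAAIAAATCwAAEwsAABAAAAAAAAAAAAAAABEREQAiIiIAMzMzAERERABVVVUAZmZmAHd3dwCIiIgAmZmZAKqqqgC7u7sAzMzMAN3d3QDu7u4A////AMzLdWes3cYRACZ1ERRBAAAAAAIRN4h2VGi9yEQgARJUzNq83O7/7XISEAAThAAAAAAAEBMRIhIzNEZkMRJpzeyqqr2s7dy8tml0Z6ghIRAAAAAAATEBIhIhAAEhN5ibzXqq2pzOyqu3NrlnUAF7gxAAAAAAEhAREQExMyRmIAFJWWi5q82oqXdWm0EAAAOaYgAAAAEiABEAABRCJUIAOJdGqYmryFiXeLmFdiNmIXhkVYp2VkUgAAAAACATIQNnhWSMd6h1aHVZ3arZepdTNGhURYq4FWMhAAElMAASaFVnhFu9/Zz4I23ey7eahVVHhTIyNUIRNocnq83GITinZWeWR63tq8e77syqh5lVdTMjR4mVECFWaInN3cqZqHZmaLyVncy5et79u5pniHiVZmVXmmEAEiVnmbzMmKqZU3d3zuuLuqibq93Jt2mXilEUZnmXMRIzNGd3mrp6qIdHmpi8uXeId5uKzclUeqeVESI0eIUjNnZXh3Znh4qnhH3LqYd4doiHiJvLhmi7iEEBNEVjVEVTOLqod2ZneolVvduYhleHiId3iZdni7YxEiI0RkRUVnYzaqZnZmaYdDnMuphmZpiIZVVnVXd1IAACQzNWdlRXiGVnhXiIZ2ISe8zLl2Z3iXd3ZnZDIhAAABNTRGZ5dFRFZ4llmZlXMjfdyDNWZ4ghFHiHdWdmUxESNUNFd3hjRWiFVUm6l1MmzuxgNTRogyMxEldUVmeIeHeXQ0ZFdkR5mslES7uVMn3uxhVyJFhkiWVEIkVFZniaq6YhVSNlVpzdzsQSNVMX3dtBVQJWV0hVdmVVRlVVZ5q6hzETmmRlMjWJm4QjUWumMARhE3VWVDRGZmZVZlVWiXZld1vclldjEBEkeZhEqDAAJkM0U1M3ZURWZmZVRDEAE0apqpzFRVVSEAATRDdyEiNVRmVTUyV1VEREVVVDIQACNZdmaZciIjMQAAAAEhE1ZVQ2dkRUIndmVUQ0VVVDNDI3dURGeDAAASAAAAAAASRVVEVlRFVCS7qYZURGd4eHdnl4dEV4UCQgEAAAAAAAASRURFU0VVQkICZ2VVVom6mJmHq3RGiGqmMQEAEQAAAAE0NEQ0Vmd0SFMld2VEV5iaqpm8tVaa2TN6hRAAAAAAASIiIiRWitxXyFRndlQyM0VUJoiXV5u3N93OyoQQAAABERABaGeVEAA5lVZ3ZTAAAAFGeJx0jqSN3M3e/6MQAAABACbLdkIAAAKIVWZlV3eHmqnMzII6d7u8zf//yWdRABNpu8uGQyMiISl0REWavMzLqp3bzESL3Krb78eexoyb3v7sq5hURFQyE6pkM1ZneHdnqO3/1Z7tmb7HSe/8Vs3t24d4WUVUVlMQJpy6ZFi8zKVpnf/7v/mGZlz///7WM0RIhmMyFmUzRDEAAEe97bh5vWITW6dOyv//s1i9///9mJi7YmQld1MTMxAAAAEhAAABZhABApqv///sYhGO///bhDQkZDJGd0IhEiIhAAAAAAAAAAAF7O/v/szMuVn9zO7IZopzMyNGdDITIRERACIzIAAAEAAou93bvdze6auau7zd3HMzIRE1RBEAAAAAEjZ3QiQCYxAVuIvN7N3HJ3iJrMzaYiEREARkEQAAAAAUZlVpyWmrkwKVFK3tgwJlZ4iJhBFBABAAABFGQAExAUZTM1m7pREAAUcxJ5QAAFhTV4dCMiAAAAAAAkVRF6uVZkIRR5u2ZCFFNmIBIhFBBZczMhIyEAAAADNCAmacy7hmYxJUJZiYh3VEdCFIhoUAASEAIRIgAAEBU1WKq5iaqWaHead5iamZlzV2ZUm5ZSAAAAAAAREAARIQE3d5h2ebdIzbqKqJq4iIRYdlMyEjIAAAAAAAAQABaYiIRHpzRXlzW8yaqnu5d4cll2USMxIAEQAAAAAEABeHnJMyeqZERqlp2pyiGLd3dkN3ZCESIRARAQAAAAIhnu24YzRZu4RDfbiJ2RARRXiVE2eEREQxERAAAAAAI0i83IQRV2ealkMiIiUgBYhleKdSRnNHqphCEQAAABWDXNyoVTR3ZniIUgASIzSJh0aHiWJHRK3bu5UgA3eIiFJYh2VXmYd2Z3ZTEBI2rMpiFtpZIUghJHuod2eaqoZDMnhlRXd4iHZmZmNBACV6zIRDq0EChBAABHeMy4cjMhEGZDREd3Vmd3VmdWzJUzNryphUADxxEAEiZ67JUhAAADp1VVRXdlVVZUNXib76ZBJ9l1IoySFGinJ72WIRERAX+4h2VEVlVDNEMzaahs3cpiXIVr3Gacy7gjhBABIREq7pd2VERVRCNSRTSM7bjMzftYppu2WKy5h1I2djEQFdvLmFRCNEZjIzI2Rpu8upupe5VliVEViZh3dWm6hGie+Xi9ciQ2U2MjMjRomZq7piAmhVWFE1Z3mXmYipie///ZRb3rYzNWMiIjU3p3d5gwA5VlVVNEVmd4eKlodp79/syWmauoVFaZQRNSiWQzRBA5hJdCJWeId3eHmXZ3rN78z+p1RoqUIqyTERA2lmYgE3hmdTMQAAASRnd5l3i97rz+uFRURpYQAnuCEAE0IAEld0MgAiAAAAASRlina83dzbhmUyNGeDAAACaSAAABIjVBEkMAEQAAAAElZ2Vq2mVUNFZlMhNXhjEAAEzFIBRDdzIASXd4liAAASI0U0aFI0RDRmZ3YyNFZmQhKP/9d4iZdEdo3czMpjIzM0RmZ1mrqqqH"/>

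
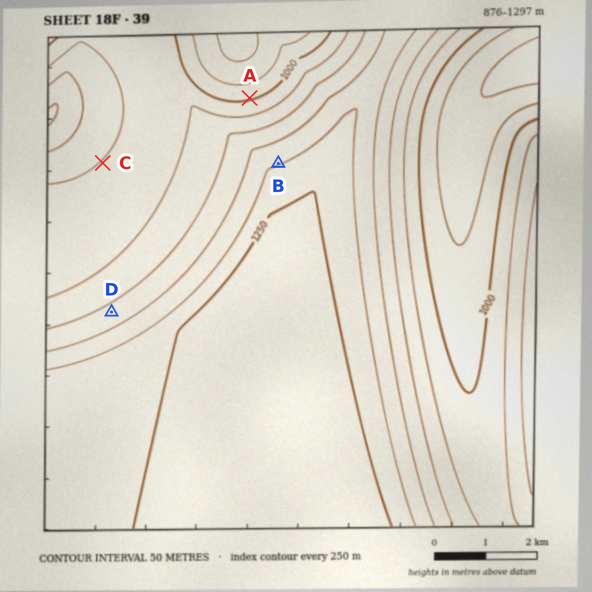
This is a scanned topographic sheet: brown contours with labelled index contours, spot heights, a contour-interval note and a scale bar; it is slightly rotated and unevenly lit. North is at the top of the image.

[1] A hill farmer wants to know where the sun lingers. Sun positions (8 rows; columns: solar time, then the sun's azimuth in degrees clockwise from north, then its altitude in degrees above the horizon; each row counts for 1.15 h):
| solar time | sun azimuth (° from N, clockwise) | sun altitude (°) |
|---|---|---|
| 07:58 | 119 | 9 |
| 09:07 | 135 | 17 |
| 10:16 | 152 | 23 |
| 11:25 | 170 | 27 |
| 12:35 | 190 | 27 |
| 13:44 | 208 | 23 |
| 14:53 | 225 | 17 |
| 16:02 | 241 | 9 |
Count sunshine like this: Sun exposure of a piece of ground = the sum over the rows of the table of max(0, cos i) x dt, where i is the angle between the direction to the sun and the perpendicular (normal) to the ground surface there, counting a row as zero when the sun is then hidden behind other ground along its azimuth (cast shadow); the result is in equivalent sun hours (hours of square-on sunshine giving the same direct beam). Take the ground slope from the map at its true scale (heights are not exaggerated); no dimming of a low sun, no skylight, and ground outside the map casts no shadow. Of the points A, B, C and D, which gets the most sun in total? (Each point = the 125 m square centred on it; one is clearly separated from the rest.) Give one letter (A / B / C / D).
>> C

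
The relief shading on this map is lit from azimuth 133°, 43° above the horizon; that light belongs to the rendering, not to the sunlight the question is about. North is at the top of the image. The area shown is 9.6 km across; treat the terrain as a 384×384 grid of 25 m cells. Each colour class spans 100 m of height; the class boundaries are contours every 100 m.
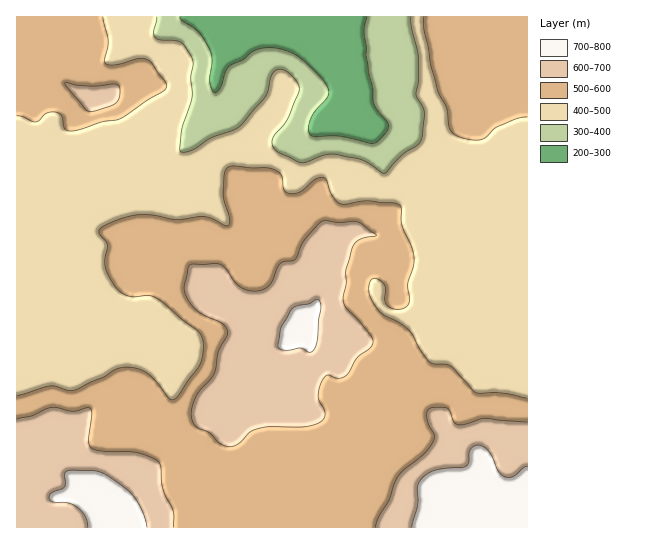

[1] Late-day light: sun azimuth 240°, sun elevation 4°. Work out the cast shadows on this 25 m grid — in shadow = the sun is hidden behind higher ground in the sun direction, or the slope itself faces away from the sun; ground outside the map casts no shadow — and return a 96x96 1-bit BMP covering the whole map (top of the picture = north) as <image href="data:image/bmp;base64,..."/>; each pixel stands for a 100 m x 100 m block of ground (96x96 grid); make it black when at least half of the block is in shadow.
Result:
<image width="96" height="96" href="data:image/bmp;base64,Qk2+BAAAAAAAAD4AAAAoAAAAYAAAAGAAAAABAAEAAAAAAIAEAAATCwAAEwsAAAIAAAAAAAAA////AAAAAAAAAAf/gAAAAAAAPwAAAA//wAAAAAAAP4AAAA//wAAAAAAAP4AAAB//4AAAAAAAH4AAAD//8AAAAAAAH8AAAH//+AAAAAAAP8AAAP///AAAAAAAP4AAAf///gAAAAAAP4AAA////wAAAAAAf4AAD////4AAAAAB/4AAH////8AAAAAB//AAf/////AAAAAB//AAf/////gAAAAA/HgAf/////wAAAAAAPgAP/////8AAAAAAP8AP/////+AAAAAAf8AP/////+AAAAAA/8AP////AAAAAAAA/8Af///8AAAAAAAA/8A////gAAAAAAAMf8B//A/AAAAAAAAef9j//A+AAAB+AAAfP/z//h+AAAH+AAAf/9z//z+AAAH/AACf/8j//7+AAAH/AAGf/8D////AAAH/AAOf/8D////AAAH+AB+f/8D////AAAD+AH+//8D////gAAD8AP+//8B////wAAB84////8Afw//wAAB8/////8AAAP/wAAA8/////8AAAD/wAAA8Bwf//8AAAAfwAAA8B4///8AAAAHwAAA+D5///8AAAAAAAAA+n///4AAAAAAAAAB/////wAAAAAAAAAB////8AAAAAAAAAAD////4AAAAAAAAAAD////4AAAAAAAAAAH////4AAAAAAAAAAGf///4AAAAAAAAAAAf///8AAAAAAAAP4Af///+AAAAAAAA/4Af////AAAAAAAB/8Qf////AAAAAAAD/8Yf////gAAAAAAD/8Yf////wAAAAAAH/8YP////wAAAAAAf/8YP////gAAAAAA//8QD////gAAAAAB//8AD////wAAAAAD//4gD/v//wAAAAAP9/AAD+P//4AAAAAf/+AAH8f//4AAAAB//8EAP+///8AAAAH//4OAP////8AAAAf//4PAP////8AAAA///wPAf////8AAAAf//wfAf////4AAAAH//gfgf////4AAAAAf/Afgf////wAAAAAB+Afw/////gAAAAAAAAf4f////gAAAAAAAA/8f////AAAAAAAAB/+f///+AAAAAAAAD/+P///+AAAAAAAAH//v///+AAAAAAAAP//////+AAAAAAAAf/////8AAAAAAADAf/////wAAAAAAAHgP/////gAAAAAAAHwAf////gAAAAAAAPwAP////gAAAAAAAP4AB////AAMAAAAAH8AA////AAcAAAAAH+AA///8AAAAAAAAH/AB///4AAAAAAAAD/gA///4AAAAAABwD/wA///wAAAAAAH4D/wAf//gAAAAAAf8D/4AH//AAAAAAD/+P/4AP/+AAABwAP////8Af/4AAAP8Af////+A//4AAA/8Af/////A//4AAA/8AP/////h//8AAB/8AH/////j//8AAB/8AA/////3//4AAP/4AAf///////8AAf/wAAf///////8AAf/gAAf///////4AAf/AAAf///////4AAf8AAAf///////4AAf8AAAf/////+BgAA/8AAA//////+AAAA/8A="/>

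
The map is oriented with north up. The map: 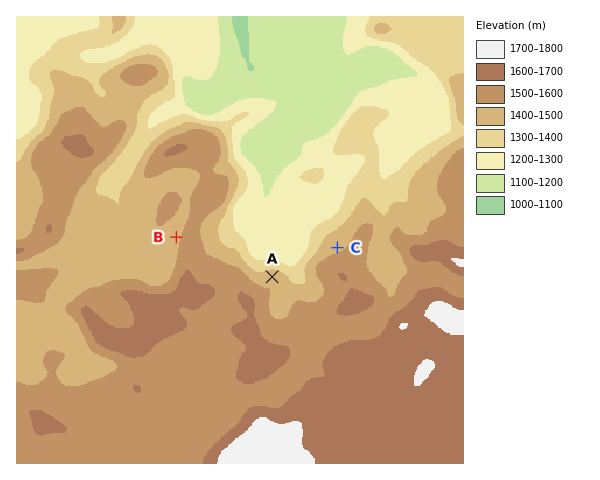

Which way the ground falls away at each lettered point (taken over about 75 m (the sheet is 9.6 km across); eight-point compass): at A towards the N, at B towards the W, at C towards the NW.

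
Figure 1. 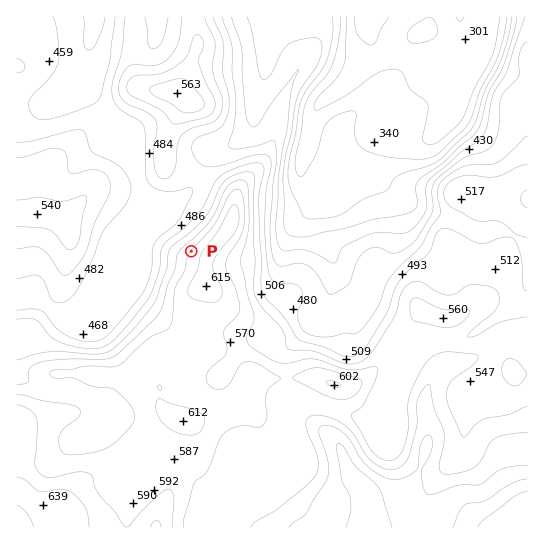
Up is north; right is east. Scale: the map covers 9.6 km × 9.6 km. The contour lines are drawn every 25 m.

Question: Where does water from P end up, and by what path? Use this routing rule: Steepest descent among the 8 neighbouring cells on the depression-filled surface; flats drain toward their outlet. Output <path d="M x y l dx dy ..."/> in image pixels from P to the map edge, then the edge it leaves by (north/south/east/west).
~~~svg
<path d="M191 251l-26-26-4-7-7-7 0-1-12-15-3-4 0-12-1-1 0-5-3-7-1-9-5-6 0-1-8-9-4-7-11-12 0-8-29-29 0-7 8-17 1-8 3-6 0-4 1-1 0-4 4-9 1-12"/>
exit: north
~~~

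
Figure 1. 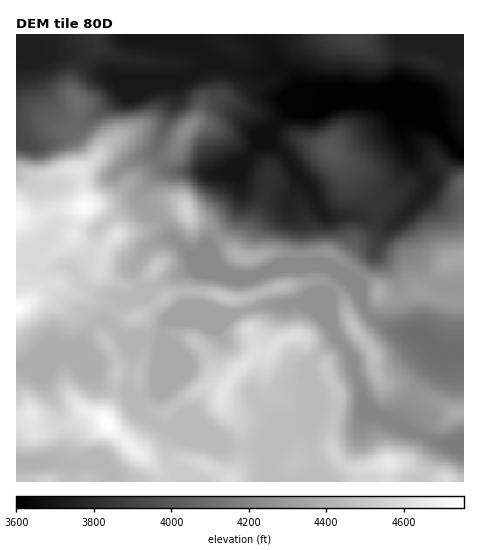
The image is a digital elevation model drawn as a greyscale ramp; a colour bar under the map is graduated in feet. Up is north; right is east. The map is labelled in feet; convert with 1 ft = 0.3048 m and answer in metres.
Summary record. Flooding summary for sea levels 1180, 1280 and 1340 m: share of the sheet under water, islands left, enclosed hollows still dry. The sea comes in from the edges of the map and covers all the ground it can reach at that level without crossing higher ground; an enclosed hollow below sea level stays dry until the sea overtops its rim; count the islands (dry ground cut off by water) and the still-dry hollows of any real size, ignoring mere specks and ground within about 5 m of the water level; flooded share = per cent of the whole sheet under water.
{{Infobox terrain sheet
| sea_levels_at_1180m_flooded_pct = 27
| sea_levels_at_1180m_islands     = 1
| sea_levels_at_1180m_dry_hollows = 0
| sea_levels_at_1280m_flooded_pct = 42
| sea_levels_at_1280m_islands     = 1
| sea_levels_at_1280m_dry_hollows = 0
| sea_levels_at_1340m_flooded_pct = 63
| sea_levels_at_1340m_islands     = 2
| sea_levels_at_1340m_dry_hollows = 0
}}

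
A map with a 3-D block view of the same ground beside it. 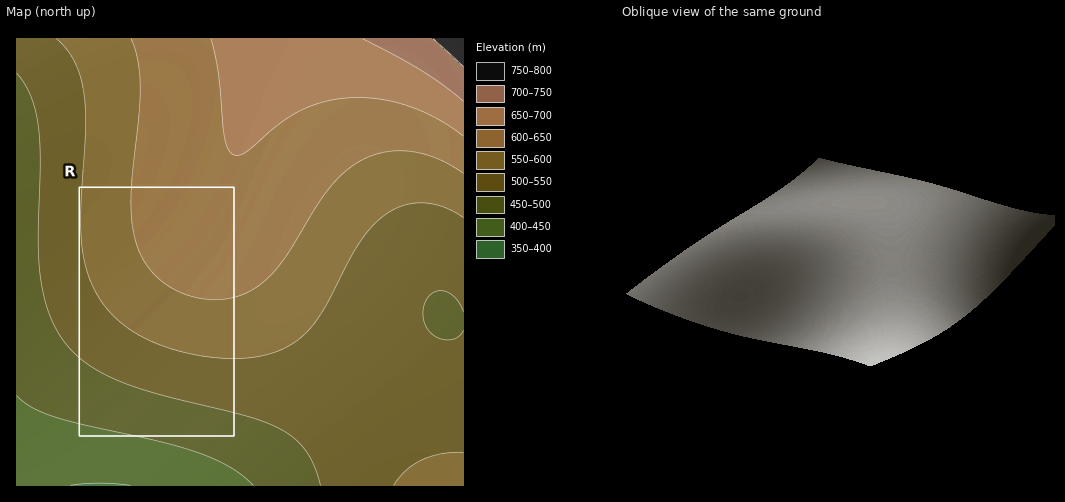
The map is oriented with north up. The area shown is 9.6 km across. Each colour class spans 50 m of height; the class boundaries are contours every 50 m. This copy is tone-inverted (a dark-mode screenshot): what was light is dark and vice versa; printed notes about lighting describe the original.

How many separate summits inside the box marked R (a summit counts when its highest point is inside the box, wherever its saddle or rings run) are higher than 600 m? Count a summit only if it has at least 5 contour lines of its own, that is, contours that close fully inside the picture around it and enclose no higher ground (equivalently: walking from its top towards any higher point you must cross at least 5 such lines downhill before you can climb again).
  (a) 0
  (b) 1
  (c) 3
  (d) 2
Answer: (a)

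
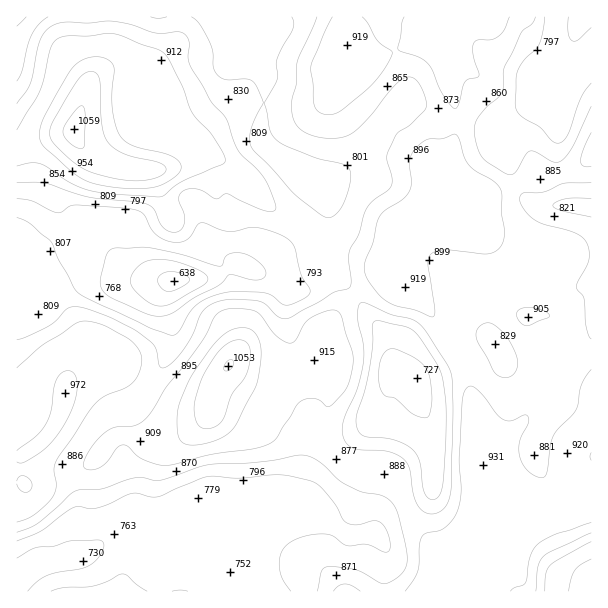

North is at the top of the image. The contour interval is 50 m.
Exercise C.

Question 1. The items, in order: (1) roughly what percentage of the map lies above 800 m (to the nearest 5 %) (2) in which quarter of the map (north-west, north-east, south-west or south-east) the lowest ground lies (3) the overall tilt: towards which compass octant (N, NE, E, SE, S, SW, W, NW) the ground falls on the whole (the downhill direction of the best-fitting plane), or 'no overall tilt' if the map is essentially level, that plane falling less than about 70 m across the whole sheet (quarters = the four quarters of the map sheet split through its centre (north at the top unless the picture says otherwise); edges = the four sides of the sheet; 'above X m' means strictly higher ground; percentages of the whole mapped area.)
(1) Roughly 75 % of the ground is higher than 800 m.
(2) Look to the north-west quarter for the lowest ground.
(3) On the whole the map has no overall tilt.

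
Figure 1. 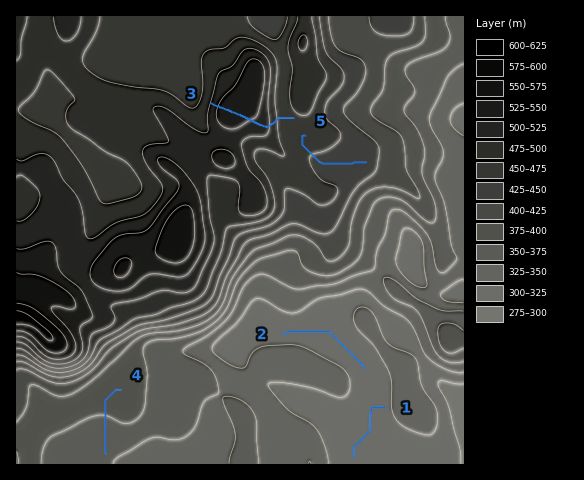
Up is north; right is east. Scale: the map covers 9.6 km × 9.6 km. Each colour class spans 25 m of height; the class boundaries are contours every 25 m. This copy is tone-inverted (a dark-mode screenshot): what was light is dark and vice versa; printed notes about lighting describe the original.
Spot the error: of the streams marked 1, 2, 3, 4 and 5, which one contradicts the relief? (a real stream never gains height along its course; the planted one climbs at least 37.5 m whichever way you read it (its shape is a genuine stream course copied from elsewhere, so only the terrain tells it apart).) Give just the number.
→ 3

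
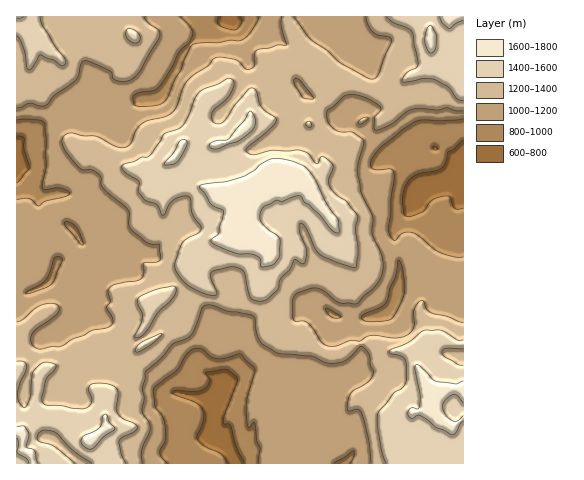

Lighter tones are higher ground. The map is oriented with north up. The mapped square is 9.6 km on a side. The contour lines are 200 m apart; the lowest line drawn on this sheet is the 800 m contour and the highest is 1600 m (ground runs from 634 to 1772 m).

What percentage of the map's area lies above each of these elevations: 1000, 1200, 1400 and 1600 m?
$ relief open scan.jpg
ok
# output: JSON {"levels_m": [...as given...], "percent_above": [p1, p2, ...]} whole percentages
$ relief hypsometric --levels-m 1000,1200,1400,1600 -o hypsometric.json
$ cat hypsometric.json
{"levels_m": [1000, 1200, 1400, 1600], "percent_above": [87, 56, 25, 5]}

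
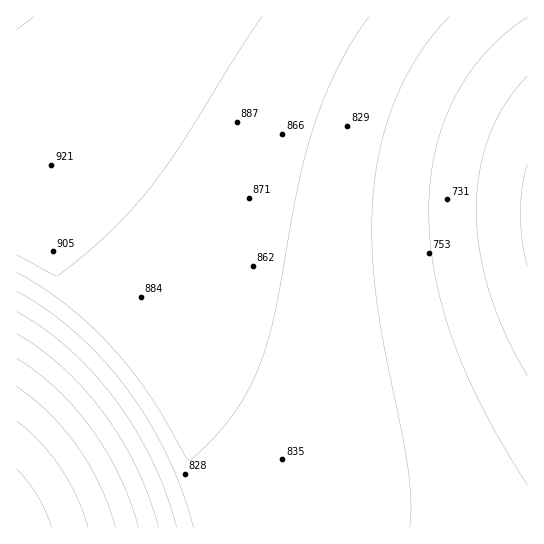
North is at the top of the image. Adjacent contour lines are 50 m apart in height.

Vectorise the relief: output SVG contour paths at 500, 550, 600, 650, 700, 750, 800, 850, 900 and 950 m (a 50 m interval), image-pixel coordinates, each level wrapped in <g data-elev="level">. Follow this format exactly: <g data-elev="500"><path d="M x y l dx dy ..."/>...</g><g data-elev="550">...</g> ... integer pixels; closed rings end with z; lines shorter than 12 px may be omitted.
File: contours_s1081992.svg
<g data-elev="500"><path d="M17 469l11 13 10 15 14 30"/></g><g data-elev="550"><path d="M17 421l23 21 21 26 16 29 11 30"/></g><g data-elev="600"><path d="M17 387l17 12 16 15 28 33 22 39 15 41"/></g><g data-elev="650"><path d="M17 358l21 15 19 16 18 19 17 22 15 23 13 24 10 25 8 25"/><path d="M527 267l-5-28-2-26 2-26 5-23"/></g><g data-elev="700"><path d="M527 375l-22-41-16-43-9-41-4-40 4-39 10-36 16-32 21-27"/><path d="M17 334l24 15 22 19 22 22 20 24 17 27 15 28 12 29 10 29"/></g><g data-elev="750"><path d="M527 485l-24-39-20-36-17-36-13-33-10-34-8-33-5-32-1-31 1-30 5-30 8-28 11-25 15-24 17-21 19-19 22-17"/><path d="M17 312l27 17 26 21 24 24 22 27 20 29 17 32 13 32 11 33"/></g><g data-elev="800"><path d="M410 527l1-29-4-33-24-124-8-54-3-46 1-43 3-27 5-26 7-24 9-24 10-22 12-21 15-20 15-17"/><path d="M17 291l30 19 28 22 27 27 25 30 22 32 18 34 15 36 11 36"/></g><g data-elev="850"><path d="M17 273l24 13 24 17 22 20 22 21 34 42 19 29 24 42 3 3 2-1 23-21 18-23 15-22 12-26 8-24 7-26 23-126 15-60 12-32 13-29 15-28 17-25"/></g><g data-elev="900"><path d="M17 255l34 19 7 1 27-21 27-24 29-31 26-34 95-148"/></g><g data-elev="950"><path d="M17 29l17-12"/></g>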